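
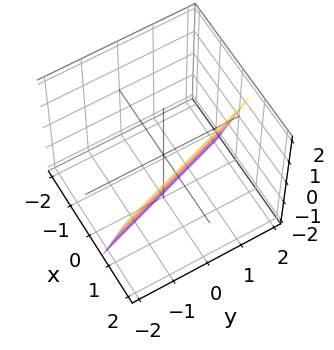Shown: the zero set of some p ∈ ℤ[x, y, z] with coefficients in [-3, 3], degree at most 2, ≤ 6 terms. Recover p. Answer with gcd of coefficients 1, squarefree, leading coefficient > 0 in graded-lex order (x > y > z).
3*x + y - z - 2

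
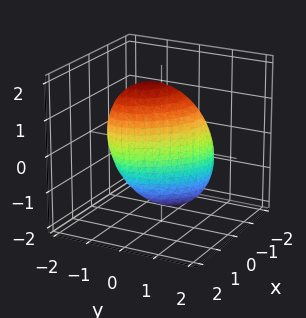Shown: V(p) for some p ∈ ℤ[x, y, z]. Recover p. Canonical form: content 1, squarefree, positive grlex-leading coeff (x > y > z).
3*x^2 + 3*x*y - x*z + 3*y^2 + z^2 - 3

First, deg p = 2. No degree-1 surface has this shape.
Then, reading off the gridlines: among the integer gridlines, it crosses the x-axis at x ∈ {-1, 1}; the y-axis gridline crossings are at y ∈ {-1, 1}.
Finally, matching integer coefficients to the picture gives p.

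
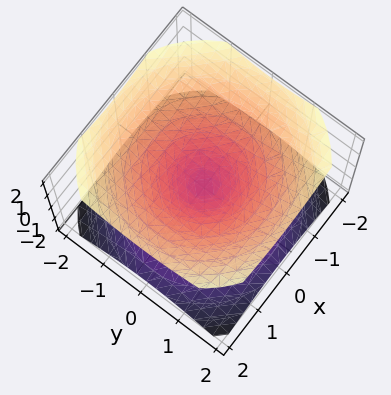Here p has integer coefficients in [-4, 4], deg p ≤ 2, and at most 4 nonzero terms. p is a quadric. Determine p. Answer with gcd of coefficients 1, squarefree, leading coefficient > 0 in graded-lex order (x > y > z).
1. The picture has 2 separate pieces. Treating them together as one polynomial.
2. deg p = 2. A double cone through the origin; a quadric.
3. Symmetries: rotational symmetry about the z-axis ⇒ p depends on x, y only through x² + y²; mirror symmetry z ↦ −z ⇒ only even powers of z.
4. Observable constraints: it crosses the y-axis at the gridline y = 0; it meets the x-axis at x = 0 (among the integer gridlines); it crosses the z-axis at the gridline z = 0; a circular section at z = 1 has radius between 1 and 2.
5. Matching integer coefficients to the picture gives p.

2*x^2 + 2*y^2 - 3*z^2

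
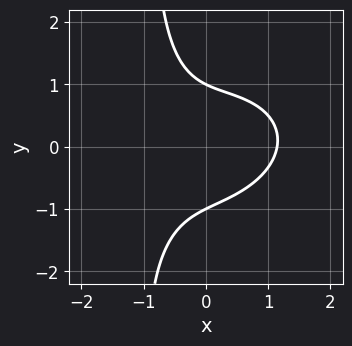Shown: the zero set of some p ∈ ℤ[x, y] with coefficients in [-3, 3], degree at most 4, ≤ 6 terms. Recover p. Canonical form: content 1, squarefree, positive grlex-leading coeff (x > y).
2*x^3 - x^2*y + 3*x*y^2 + 3*y^2 - 3

deg p = 3. A generic line meets the curve in up to 3 points.
From the axis intercepts and sections: among the integer gridlines, it crosses the y-axis at y ∈ {-1, 1}.
Together with the visible shape, these determine p as stated.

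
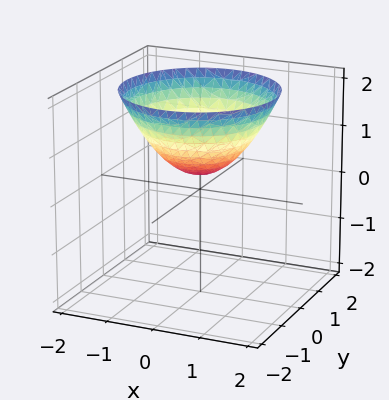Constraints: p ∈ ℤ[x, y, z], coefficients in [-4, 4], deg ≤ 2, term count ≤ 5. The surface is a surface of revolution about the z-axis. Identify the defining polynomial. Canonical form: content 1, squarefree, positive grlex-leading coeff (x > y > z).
1. Degree: a generic line meets the surface in up to 2 points, so deg p = 2.
2. Symmetry: every cross-section ⟂ z is a circle, so x, y appear only via x² + y².
3. Checking where it meets the axes: the surface avoids every integer y-axis point in the box; the surface avoids every integer x-axis point in the box; a circular section at z = 2 has radius between 1 and 2.
4. Putting this together gives p.

2*x^2 + 2*y^2 - 3*z + 1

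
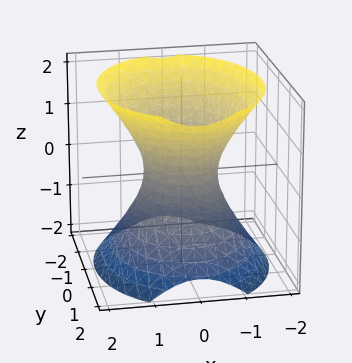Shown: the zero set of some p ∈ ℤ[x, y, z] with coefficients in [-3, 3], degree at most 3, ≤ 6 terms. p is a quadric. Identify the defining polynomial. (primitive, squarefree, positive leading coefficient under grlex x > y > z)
3*x^2 + 2*y^2 - 2*z^2 - 2

1. The degree is 2 — one connected sheet with a waist; a quadric.
2. Symmetries: the z ↦ −z reflection is a symmetry, so z appears only in even powers; it's symmetric under x → −x, forcing even powers of x; the y ↦ −y reflection is a symmetry, so y appears only in even powers.
3. Checking where it meets the axes: the surface avoids every integer z-axis point in the box; among the integer gridlines, it crosses the y-axis at y ∈ {-1, 1}.
4. Matching integer coefficients to the picture gives p.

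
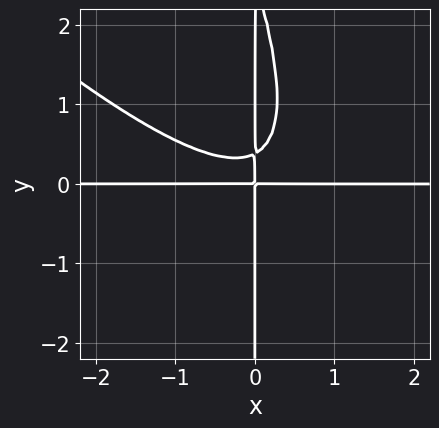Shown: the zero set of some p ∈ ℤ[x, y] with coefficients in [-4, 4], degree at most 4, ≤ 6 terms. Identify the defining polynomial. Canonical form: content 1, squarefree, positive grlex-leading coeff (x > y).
2*x^3*y + 3*x^2*y^2 + x*y^3 - 3*x*y^2 + x*y

First, the degree is 4 — a generic line meets the curve in up to 4 points.
Then, checking where it meets the axes: every point of the x-axis in the box is on the curve; the visible y-axis segment lies entirely on the curve.
Finally, matching integer coefficients to the picture gives p.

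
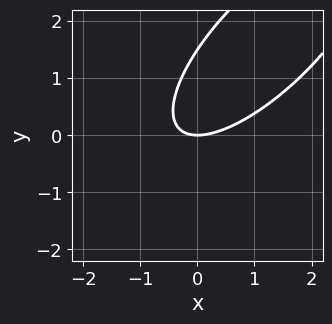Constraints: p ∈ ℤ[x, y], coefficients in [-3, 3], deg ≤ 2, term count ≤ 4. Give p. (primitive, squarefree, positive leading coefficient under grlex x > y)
The degree is 2 — the shape is more complex than any degree-1 curve.
From the axis intercepts and sections: it meets the y-axis at y = 0 (among the integer gridlines); it meets the x-axis at x = 0 (among the integer gridlines).
Solving for integer coefficients yields p as stated.

2*x^2 - 3*x*y + 2*y^2 - 3*y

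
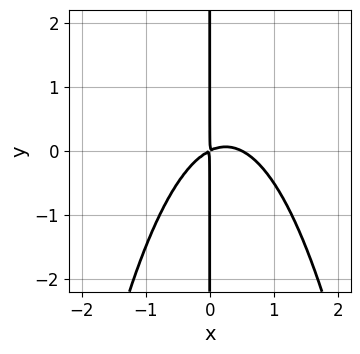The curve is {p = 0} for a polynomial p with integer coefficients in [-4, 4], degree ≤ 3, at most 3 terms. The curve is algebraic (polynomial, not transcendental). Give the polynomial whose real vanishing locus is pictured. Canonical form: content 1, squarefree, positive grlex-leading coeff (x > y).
(a) deg p = 3. The shape is more complex than any degree-2 curve.
(b) From the axis intercepts and sections: every point of the y-axis in the box is on the curve.
(c) Assembling these constraints gives the stated polynomial.

2*x^3 - x^2 + 2*x*y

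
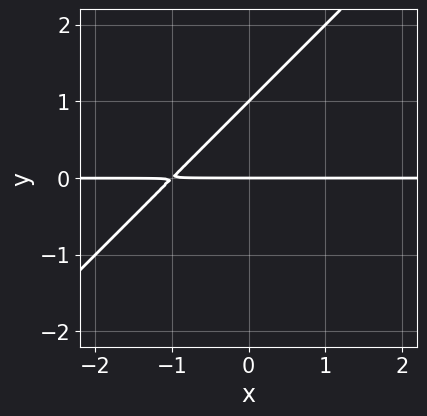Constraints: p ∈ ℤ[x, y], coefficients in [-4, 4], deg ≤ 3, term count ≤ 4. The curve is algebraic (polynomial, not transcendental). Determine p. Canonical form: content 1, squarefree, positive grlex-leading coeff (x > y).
First, degree: the shape is more complex than any degree-1 curve, so deg p = 2.
Then, against the integer gridlines: the visible x-axis segment lies entirely on the curve; the y-axis gridline crossings are at y ∈ {0, 1}.
Finally, fitting integer coefficients to these (and the overall shape) gives p.

x*y - y^2 + y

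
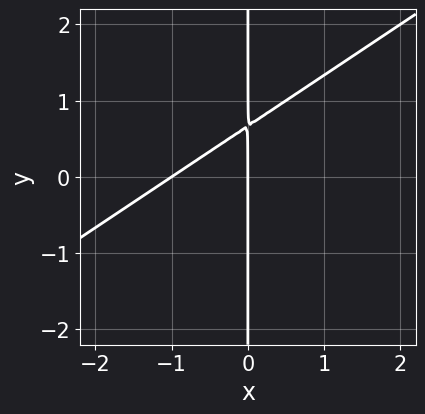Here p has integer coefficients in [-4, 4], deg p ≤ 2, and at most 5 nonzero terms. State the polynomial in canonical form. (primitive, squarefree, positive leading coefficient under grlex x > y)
2*x^2 - 3*x*y + 2*x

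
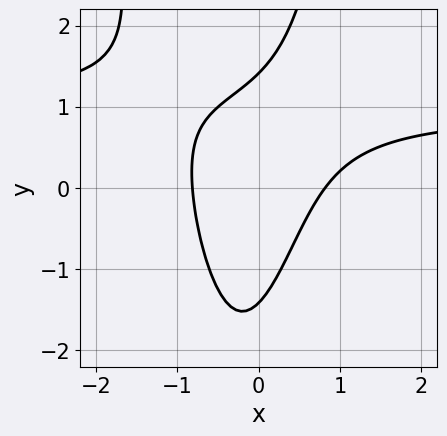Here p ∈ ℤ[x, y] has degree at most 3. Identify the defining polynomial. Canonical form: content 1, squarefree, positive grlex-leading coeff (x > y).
3*x^2*y - 3*x^2 + 2*x*y - y^2 + 2

1. The degree is 3 — no degree-2 curve has this shape.
2. Putting this together gives p.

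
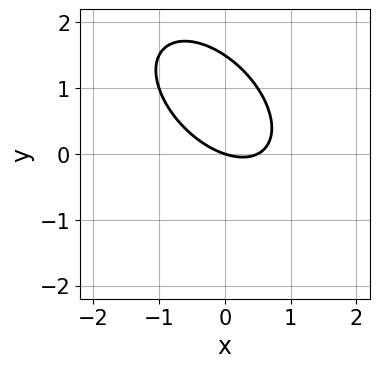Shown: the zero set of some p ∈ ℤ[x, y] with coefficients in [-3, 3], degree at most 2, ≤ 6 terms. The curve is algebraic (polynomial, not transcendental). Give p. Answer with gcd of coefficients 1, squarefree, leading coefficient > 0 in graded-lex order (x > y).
2*x^2 + 2*x*y + 2*y^2 - x - 3*y

Degree: no degree-1 curve has this shape, so deg p = 2.
From the axis intercepts and sections: it crosses the y-axis at the gridline y = 0; one x-axis crossing is at x = 0.
Fitting integer coefficients to these (and the overall shape) gives p.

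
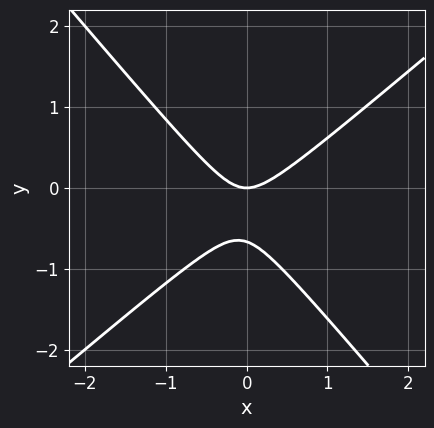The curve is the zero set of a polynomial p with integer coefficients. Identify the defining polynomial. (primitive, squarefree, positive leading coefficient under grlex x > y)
3*x^2 - x*y - 3*y^2 - 2*y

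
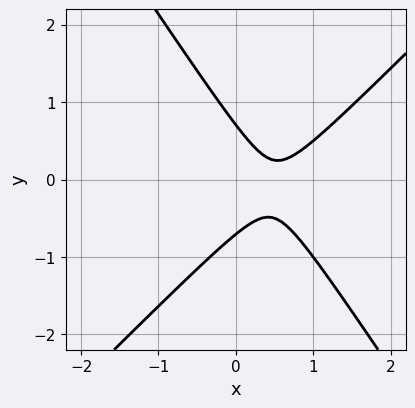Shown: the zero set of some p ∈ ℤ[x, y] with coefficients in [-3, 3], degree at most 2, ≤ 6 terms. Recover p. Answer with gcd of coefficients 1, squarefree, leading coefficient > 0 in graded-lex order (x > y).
3*x^2 - x*y - 2*y^2 - 3*x + 1

1. Degree: no degree-1 curve has this shape, so deg p = 2.
2. Checking where it meets the axes: the curve avoids every integer x-axis point in the box.
3. These observations pin down the coefficients.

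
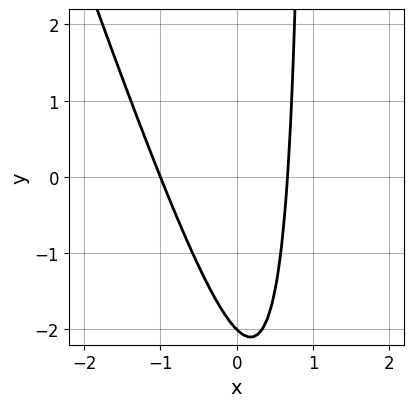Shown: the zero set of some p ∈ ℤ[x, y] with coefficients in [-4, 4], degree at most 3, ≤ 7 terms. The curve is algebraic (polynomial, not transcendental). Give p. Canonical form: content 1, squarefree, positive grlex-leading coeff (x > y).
First, the degree is 2 — the shape is more complex than any degree-1 curve.
Then, against the integer gridlines: one y-axis crossing is at y = -2; it meets the x-axis at x = -1 (among the integer gridlines).
Finally, the integer polynomial consistent with all of this is the stated p.

3*x^2 + x*y + x - y - 2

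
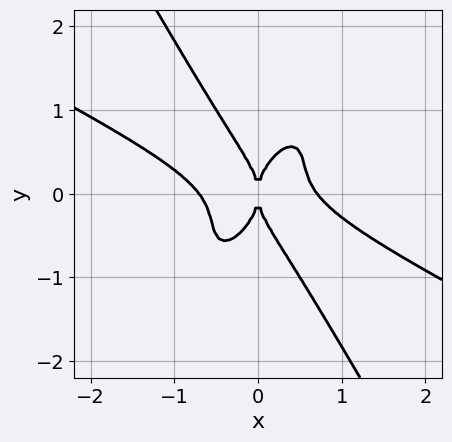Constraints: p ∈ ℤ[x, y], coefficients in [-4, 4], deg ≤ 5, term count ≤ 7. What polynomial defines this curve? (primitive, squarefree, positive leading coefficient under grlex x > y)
(a) Degree: the shape is more complex than any degree-3 curve, so deg p = 4.
(b) Checking where it meets the axes: it meets the y-axis at y = 0 (among the integer gridlines); it crosses the x-axis at the gridline x = 0.
(c) Fitting integer coefficients to these (and the overall shape) gives p.

2*x^4 + 3*x^3*y - 2*x^2*y^2 + y^4 - x^2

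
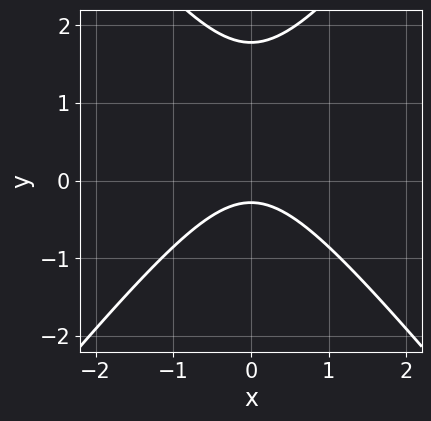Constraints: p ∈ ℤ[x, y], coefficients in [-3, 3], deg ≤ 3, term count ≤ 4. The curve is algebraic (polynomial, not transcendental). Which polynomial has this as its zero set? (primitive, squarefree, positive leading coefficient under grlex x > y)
First, the degree is 2 — no degree-1 curve has this shape.
Then, symmetries: it's symmetric under x → −x, forcing even powers of x.
Next, from the axis intercepts and sections: no x-intercept at any integer in the box.
Finally, these observations pin down the coefficients.

3*x^2 - 2*y^2 + 3*y + 1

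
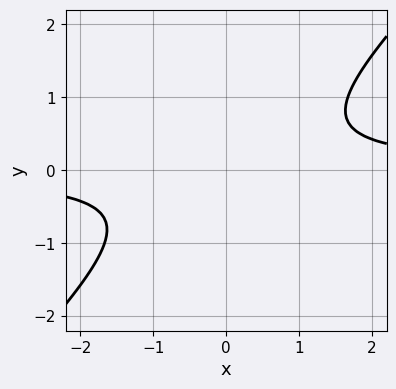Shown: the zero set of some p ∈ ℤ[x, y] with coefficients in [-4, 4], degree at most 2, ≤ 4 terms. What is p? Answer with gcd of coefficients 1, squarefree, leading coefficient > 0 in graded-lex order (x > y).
3*x*y - 3*y^2 - 2

1. deg p = 2.
2. From the visible intercepts: the curve avoids every integer y-axis point in the box; no x-intercept at any integer in the box.
3. These observations pin down the coefficients.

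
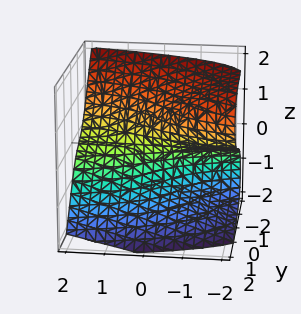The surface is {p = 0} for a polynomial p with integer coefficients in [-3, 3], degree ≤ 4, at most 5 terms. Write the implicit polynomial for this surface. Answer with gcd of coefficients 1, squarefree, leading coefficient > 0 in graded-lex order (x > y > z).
(a) The degree is 3 — a generic line meets the surface in up to 3 points.
(b) From the visible intercepts: the visible x-axis segment lies entirely on the surface; it meets the y-axis at y = 0 (among the integer gridlines); one z-axis crossing is at z = 0.
(c) These observations pin down the coefficients.

2*y^3 + 2*z^3 + 3*x*z + 2*y - z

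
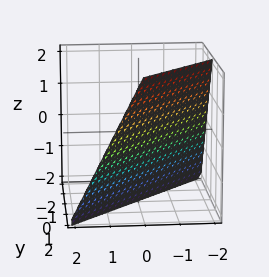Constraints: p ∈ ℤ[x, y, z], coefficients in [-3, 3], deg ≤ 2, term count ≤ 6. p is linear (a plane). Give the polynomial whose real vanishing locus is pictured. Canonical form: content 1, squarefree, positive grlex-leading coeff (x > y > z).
2*x - 2*y + z + 2

First, deg p = 1.
Next, checking where it meets the axes: one y-axis crossing is at y = 1; one x-axis crossing is at x = -1; one z-axis crossing is at z = -2.
Finally, matching integer coefficients to the picture gives p.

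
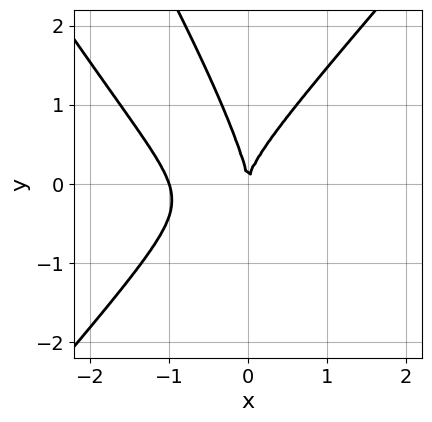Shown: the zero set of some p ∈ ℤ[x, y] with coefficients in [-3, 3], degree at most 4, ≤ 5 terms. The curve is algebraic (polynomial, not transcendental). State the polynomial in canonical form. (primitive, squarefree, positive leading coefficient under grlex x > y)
1. The degree is 3 — no degree-2 curve has this shape.
2. Checking where it meets the axes: it meets the y-axis at y = 0 (among the integer gridlines); the x-axis gridline crossings are at x ∈ {-1, 0}.
3. Putting this together gives p.

3*x^3 + x^2*y - 2*x*y^2 - y^3 + 3*x^2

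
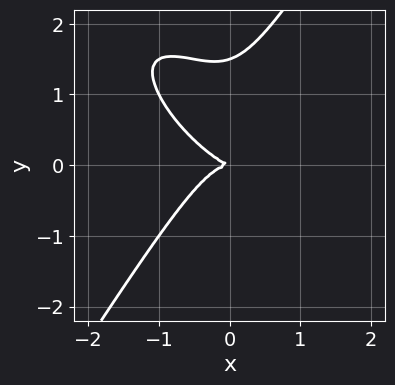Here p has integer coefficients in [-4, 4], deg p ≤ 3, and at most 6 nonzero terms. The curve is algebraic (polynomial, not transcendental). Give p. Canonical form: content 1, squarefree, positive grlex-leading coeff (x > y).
3*x^3 + 3*x^2*y - 2*y^3 + x*y + 3*y^2

1. The degree is 3 — a generic line meets the curve in up to 3 points.
2. Observable constraints: it meets the y-axis at y = 0 (among the integer gridlines); one x-axis crossing is at x = 0.
3. Together with the visible shape, these determine p as stated.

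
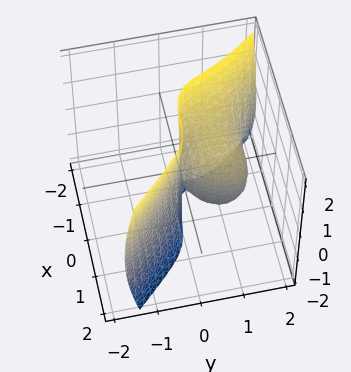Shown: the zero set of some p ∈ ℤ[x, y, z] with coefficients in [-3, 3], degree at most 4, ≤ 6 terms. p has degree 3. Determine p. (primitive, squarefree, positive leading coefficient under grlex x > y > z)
First, deg p = 3. The shape is more complex than any degree-2 surface.
Next, from the visible intercepts: the visible z-axis segment lies entirely on the surface; it crosses the y-axis at the gridline y = 0; one x-axis crossing is at x = 0.
Finally, these observations pin down the coefficients.

2*x^3 + 2*y^3 + y*z^2 - 3*y^2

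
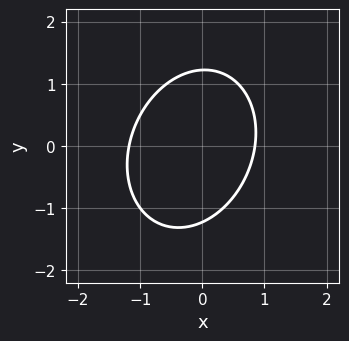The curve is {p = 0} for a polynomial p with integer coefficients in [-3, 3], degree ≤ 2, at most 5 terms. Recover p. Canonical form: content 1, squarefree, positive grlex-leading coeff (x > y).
3*x^2 - x*y + 2*y^2 + x - 3

First, deg p = 2. No degree-1 curve has this shape.
Finally, solving for integer coefficients yields p as stated.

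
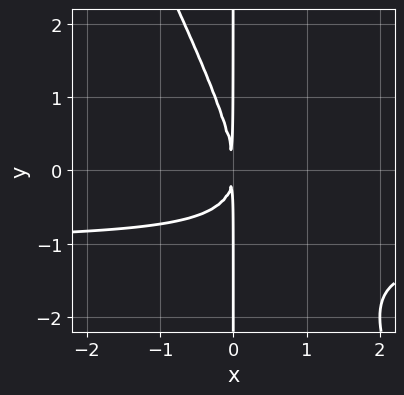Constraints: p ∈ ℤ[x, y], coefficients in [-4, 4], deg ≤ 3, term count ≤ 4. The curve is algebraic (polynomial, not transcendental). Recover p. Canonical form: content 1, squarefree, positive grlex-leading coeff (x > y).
2*x^2*y + x*y^2 + 2*x^2

The degree is 3 — the shape is more complex than any degree-2 curve.
Observable constraints: the visible y-axis segment lies entirely on the curve.
The integer polynomial consistent with all of this is the stated p.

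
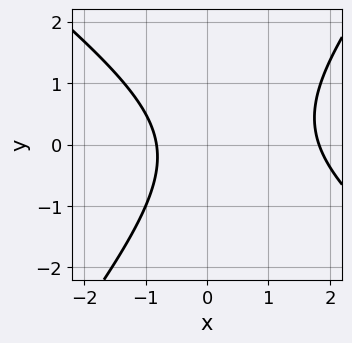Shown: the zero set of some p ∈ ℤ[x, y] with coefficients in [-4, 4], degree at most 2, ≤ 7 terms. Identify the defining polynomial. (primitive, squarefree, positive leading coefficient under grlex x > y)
2*x^2 + x*y - 2*y^2 - 2*x - 3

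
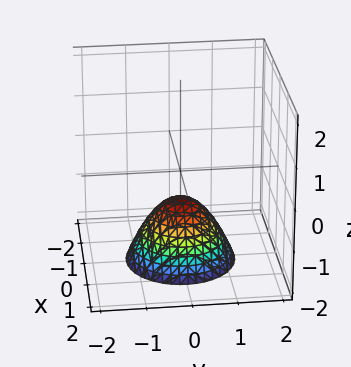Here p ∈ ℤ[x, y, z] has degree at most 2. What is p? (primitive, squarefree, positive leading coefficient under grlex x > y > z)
1. The degree is 2 — a generic line meets the surface in up to 2 points.
2. Symmetries: the surface is invariant under rotation about z: p = q(x² + y², z).
3. From the axis intercepts and sections: a circular section at z = -2 has radius between 1 and 2; the surface avoids every integer y-axis point in the box; the surface avoids every integer x-axis point in the box.
4. Matching integer coefficients to the picture gives p.

3*x^2 + 3*y^2 + 3*z + 2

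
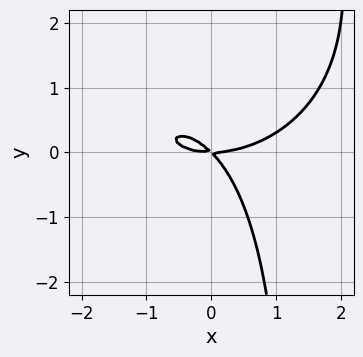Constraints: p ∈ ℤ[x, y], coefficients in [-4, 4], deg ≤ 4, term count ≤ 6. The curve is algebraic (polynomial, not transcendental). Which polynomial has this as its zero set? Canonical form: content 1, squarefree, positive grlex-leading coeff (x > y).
1. The degree is 3 — no degree-2 curve has this shape.
2. Against the integer gridlines: it meets the x-axis at x = 0 (among the integer gridlines); one y-axis crossing is at y = 0.
3. Together with the visible shape, these determine p as stated.

x^3 + 2*x*y^2 - 3*x*y - 3*y^2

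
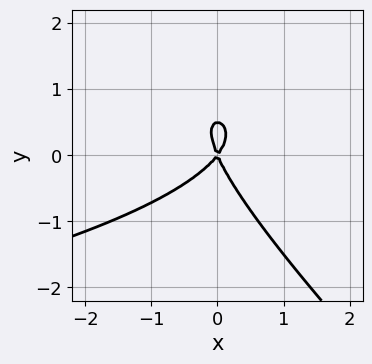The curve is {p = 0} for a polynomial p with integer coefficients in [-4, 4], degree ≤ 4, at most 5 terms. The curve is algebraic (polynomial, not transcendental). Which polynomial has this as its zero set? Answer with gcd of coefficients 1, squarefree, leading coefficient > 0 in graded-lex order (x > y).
2*x*y^2 + 2*y^3 + 3*x^2 - x*y - y^2

deg p = 3. The shape is more complex than any degree-2 curve.
From the visible intercepts: it meets the y-axis at y = 0 (among the integer gridlines); it crosses the x-axis at the gridline x = 0.
Assembling these constraints gives the stated polynomial.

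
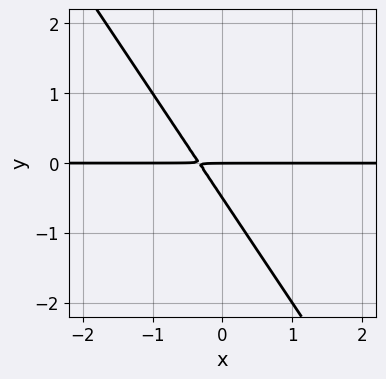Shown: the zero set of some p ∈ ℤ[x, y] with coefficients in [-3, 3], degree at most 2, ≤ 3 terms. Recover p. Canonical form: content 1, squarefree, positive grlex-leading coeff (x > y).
3*x*y + 2*y^2 + y

deg p = 2. A generic line meets the curve in up to 2 points.
From the axis intercepts and sections: the visible x-axis segment lies entirely on the curve; it crosses the y-axis at the gridline y = 0.
These observations pin down the coefficients.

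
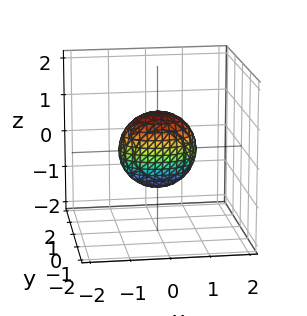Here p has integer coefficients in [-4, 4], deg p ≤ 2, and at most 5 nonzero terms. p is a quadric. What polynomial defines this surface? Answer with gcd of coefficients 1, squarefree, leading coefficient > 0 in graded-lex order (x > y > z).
First, deg p = 2. Bounded and convex; a quadric.
Next, symmetries: it's symmetric under z → −z, forcing even powers of z; mirror symmetry y ↦ −y ⇒ only even powers of y; the x ↦ −x reflection is a symmetry, so x appears only in even powers.
Then, from the axis intercepts and sections: among the integer gridlines, it crosses the z-axis at z ∈ {-1, 1}; the x-axis gridline crossings are at x ∈ {-1, 1}.
Finally, the integer polynomial consistent with all of this is the stated p.

x^2 + 2*y^2 + z^2 - 1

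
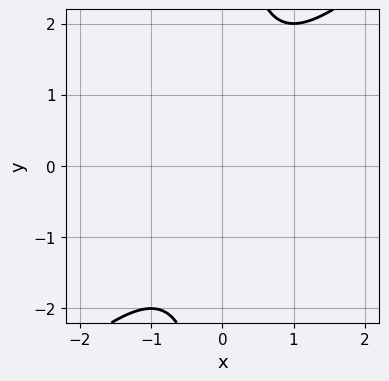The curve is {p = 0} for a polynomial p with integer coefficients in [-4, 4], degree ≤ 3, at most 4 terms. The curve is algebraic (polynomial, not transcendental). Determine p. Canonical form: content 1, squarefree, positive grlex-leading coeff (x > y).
(a) Degree: the shape is more complex than any degree-1 curve, so deg p = 2.
(b) From the visible intercepts: the curve avoids every integer x-axis point in the box; no y-intercept at any integer in the box.
(c) Solving for integer coefficients yields p as stated.

x^2 - x*y + 1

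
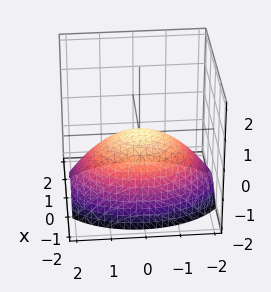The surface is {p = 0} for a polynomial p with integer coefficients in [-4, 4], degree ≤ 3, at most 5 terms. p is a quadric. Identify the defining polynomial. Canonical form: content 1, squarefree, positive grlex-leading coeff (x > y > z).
First, degree: a paraboloid; a quadric, so deg p = 2.
Then, symmetries: it's symmetric under x → −x, forcing even powers of x; the y ↦ −y reflection is a symmetry, so y appears only in even powers.
Then, checking where it meets the axes: it crosses the x-axis at the gridline x = 0; one z-axis crossing is at z = 0.
Finally, putting this together gives p.

2*x^2 + y^2 + 3*z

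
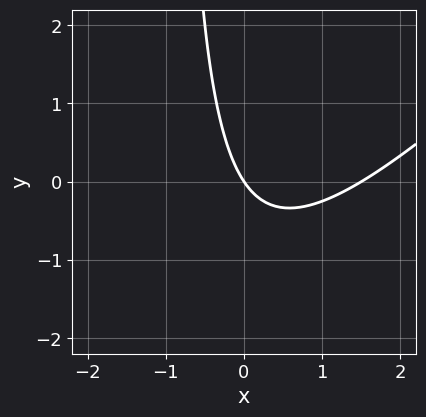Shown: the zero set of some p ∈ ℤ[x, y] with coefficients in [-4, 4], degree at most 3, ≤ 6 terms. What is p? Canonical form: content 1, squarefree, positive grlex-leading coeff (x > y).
(a) deg p = 2. No degree-1 curve has this shape.
(b) From the visible intercepts: it crosses the x-axis at the gridline x = 0; it meets the y-axis at y = 0 (among the integer gridlines).
(c) The integer polynomial consistent with all of this is the stated p.

2*x^2 - 2*x*y - 3*x - 2*y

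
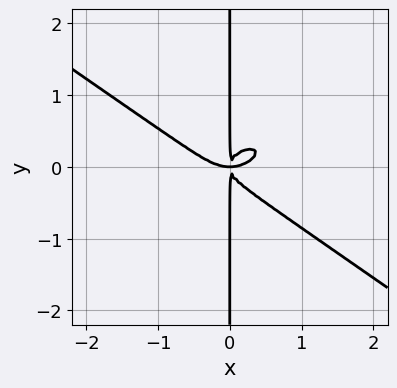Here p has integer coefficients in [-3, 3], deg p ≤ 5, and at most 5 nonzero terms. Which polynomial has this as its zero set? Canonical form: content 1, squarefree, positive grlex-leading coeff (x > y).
First, the degree is 4 — a generic line meets the curve in up to 4 points.
Next, against the integer gridlines: every point of the y-axis in the box is on the curve.
Finally, fitting integer coefficients to these (and the overall shape) gives p.

x^4 + 3*x*y^3 - x^2*y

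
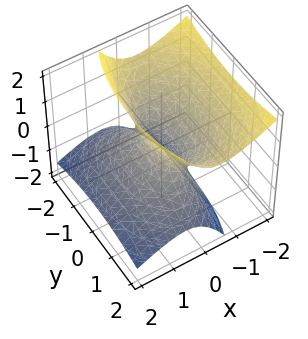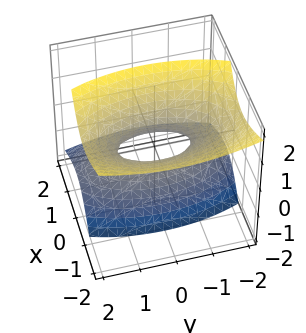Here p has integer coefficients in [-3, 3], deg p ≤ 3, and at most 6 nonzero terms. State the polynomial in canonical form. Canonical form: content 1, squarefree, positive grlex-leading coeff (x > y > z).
3*x^2 + 3*x*z + y^2 - 2*z^2 - 1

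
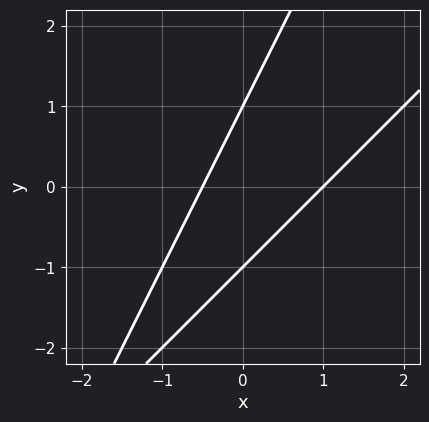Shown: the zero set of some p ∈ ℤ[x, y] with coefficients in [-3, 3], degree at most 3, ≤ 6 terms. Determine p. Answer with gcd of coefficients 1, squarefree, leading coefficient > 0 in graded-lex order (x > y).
2*x^2 - 3*x*y + y^2 - x - 1

1. deg p = 2. A generic line meets the curve in up to 2 points.
2. Observable constraints: the y-axis gridline crossings are at y ∈ {-1, 1}; it crosses the x-axis at the gridline x = 1.
3. Together with the visible shape, these determine p as stated.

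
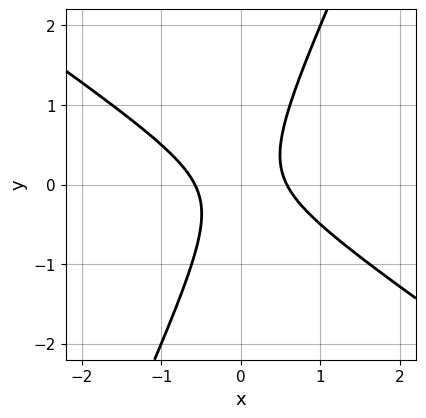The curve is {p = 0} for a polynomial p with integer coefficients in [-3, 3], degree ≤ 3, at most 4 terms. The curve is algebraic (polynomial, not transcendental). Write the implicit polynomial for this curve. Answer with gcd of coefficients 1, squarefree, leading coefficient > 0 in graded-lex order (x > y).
(a) deg p = 2.
(b) Observable constraints: the curve avoids every integer y-axis point in the box.
(c) Putting this together gives p.

3*x^2 + 3*x*y - 2*y^2 - 1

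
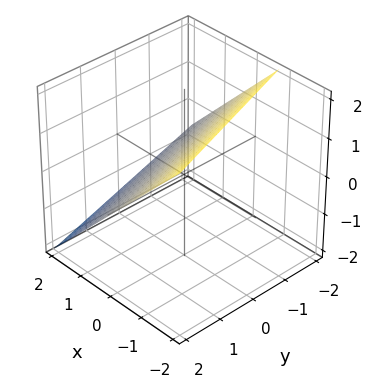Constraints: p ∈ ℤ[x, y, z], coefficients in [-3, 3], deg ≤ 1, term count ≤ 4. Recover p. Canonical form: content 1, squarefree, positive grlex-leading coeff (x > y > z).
(a) Degree: the surface is flat (a plane), so deg p = 1.
(b) Reading off the gridlines: it meets the y-axis at y = 2 (among the integer gridlines).
(c) The integer polynomial consistent with all of this is the stated p.

3*x + y + 3*z - 2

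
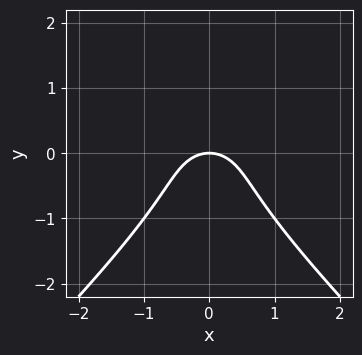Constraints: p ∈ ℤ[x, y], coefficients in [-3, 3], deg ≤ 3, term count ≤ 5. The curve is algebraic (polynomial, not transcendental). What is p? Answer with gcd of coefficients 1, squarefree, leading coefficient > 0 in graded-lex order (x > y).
x^2*y - y^3 - x^2 - y

First, degree: the shape is more complex than any degree-2 curve, so deg p = 3.
Then, symmetries: mirror symmetry x ↦ −x ⇒ only even powers of x.
Next, from the visible intercepts: one x-axis crossing is at x = 0; one y-axis crossing is at y = 0.
Finally, together with the visible shape, these determine p as stated.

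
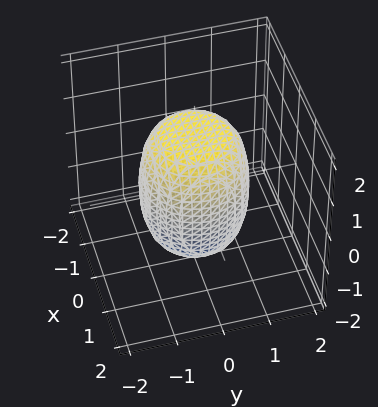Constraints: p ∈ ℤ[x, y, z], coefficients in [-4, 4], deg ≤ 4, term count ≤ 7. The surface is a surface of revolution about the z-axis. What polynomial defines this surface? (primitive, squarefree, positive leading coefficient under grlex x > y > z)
1. The degree is 4 — a generic line meets the surface in up to 4 points.
2. Symmetries: every cross-section ⟂ z is a circle, so x, y appear only via x² + y².
3. Checking where it meets the axes: a circular section at z = -1 has radius exactly 1.
4. Putting this together gives p.

2*x^4 + 4*x^2*y^2 + 2*y^4 - x^2 - y^2 + z^2 - 2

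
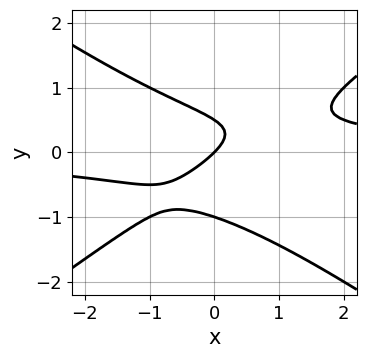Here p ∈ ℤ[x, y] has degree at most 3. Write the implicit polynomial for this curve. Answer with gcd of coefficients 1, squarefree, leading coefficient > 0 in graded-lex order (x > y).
First, degree: no degree-2 curve has this shape, so deg p = 3.
Next, against the integer gridlines: it meets the x-axis at x = 0 (among the integer gridlines); among the integer gridlines, it crosses the y-axis at y ∈ {-1, 0}.
Finally, the integer polynomial consistent with all of this is the stated p.

x^2*y - 2*y^3 - y^2 - x + y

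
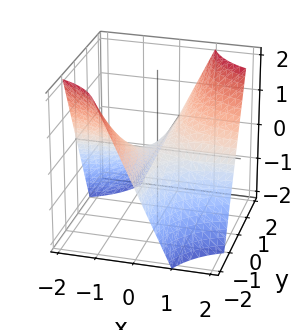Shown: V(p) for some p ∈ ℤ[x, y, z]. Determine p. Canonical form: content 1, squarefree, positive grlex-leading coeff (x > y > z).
1. Degree: a saddle surface; a quadric, so deg p = 2.
2. From the visible intercepts: every point of the x-axis in the box is on the surface; it crosses the z-axis at the gridline z = 0; the visible y-axis segment lies entirely on the surface.
3. Assembling these constraints gives the stated polynomial.

x*y - z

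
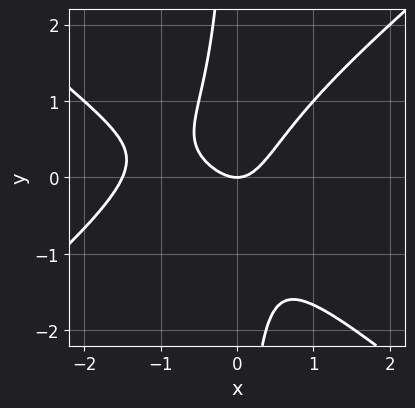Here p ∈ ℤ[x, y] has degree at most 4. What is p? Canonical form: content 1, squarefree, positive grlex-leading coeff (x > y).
2*x^3 - 3*x*y^2 + 3*x^2 - 2*y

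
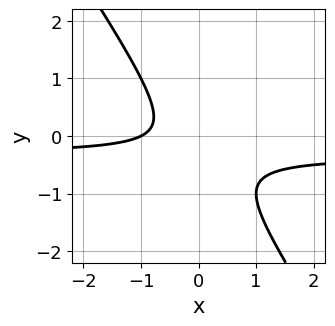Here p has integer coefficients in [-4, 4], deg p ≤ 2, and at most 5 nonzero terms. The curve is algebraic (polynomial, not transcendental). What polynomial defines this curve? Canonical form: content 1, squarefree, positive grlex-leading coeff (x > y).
3*x*y + 2*y^2 + x + y + 1

First, degree: no degree-1 curve has this shape, so deg p = 2.
Then, against the integer gridlines: it misses every integer gridline on the y-axis; it meets the x-axis at x = -1 (among the integer gridlines).
Finally, together with the visible shape, these determine p as stated.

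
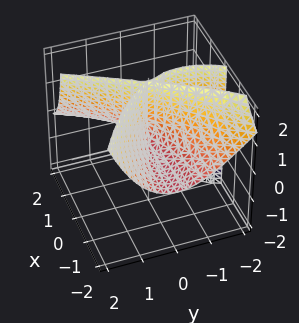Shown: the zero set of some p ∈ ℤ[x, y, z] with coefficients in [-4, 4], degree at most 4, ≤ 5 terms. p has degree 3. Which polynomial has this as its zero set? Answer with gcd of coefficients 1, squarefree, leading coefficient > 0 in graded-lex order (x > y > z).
deg p = 3.
From the axis intercepts and sections: the visible z-axis segment lies entirely on the surface; the visible x-axis segment lies entirely on the surface; it crosses the y-axis at the gridline y = -2.
Together with the visible shape, these determine p as stated.

3*x^2*z + 2*x*y^2 - y^3 - 2*y^2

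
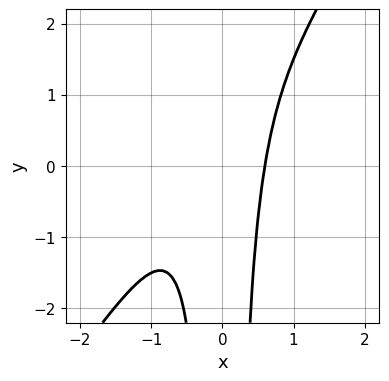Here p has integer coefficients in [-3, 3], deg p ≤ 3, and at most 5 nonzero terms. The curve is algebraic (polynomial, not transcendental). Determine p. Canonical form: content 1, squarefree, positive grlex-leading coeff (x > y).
Degree: the shape is more complex than any degree-2 curve, so deg p = 3.
From the visible intercepts: no y-intercept at any integer in the box.
These observations pin down the coefficients.

3*x^3 - 2*x^2*y + x^2 - 1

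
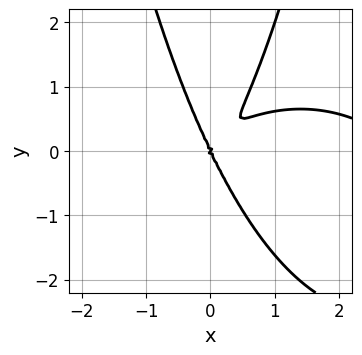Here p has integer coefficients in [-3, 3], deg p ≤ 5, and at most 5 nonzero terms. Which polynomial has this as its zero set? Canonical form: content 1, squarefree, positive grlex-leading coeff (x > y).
x^4 + x^2*y^2 - 3*x^3 + 3*x^2*y - y^3

1. The degree is 4 — no degree-3 curve has this shape.
2. Against the integer gridlines: it crosses the x-axis at the gridline x = 0; it crosses the y-axis at the gridline y = 0.
3. The integer polynomial consistent with all of this is the stated p.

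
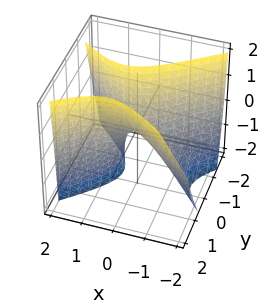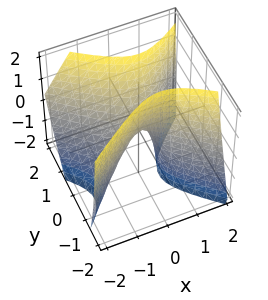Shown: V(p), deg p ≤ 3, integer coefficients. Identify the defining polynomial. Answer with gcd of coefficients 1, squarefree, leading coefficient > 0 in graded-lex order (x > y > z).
2*x^2 - x*z - 3*y^2 + y*z + z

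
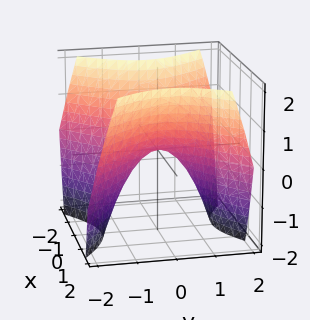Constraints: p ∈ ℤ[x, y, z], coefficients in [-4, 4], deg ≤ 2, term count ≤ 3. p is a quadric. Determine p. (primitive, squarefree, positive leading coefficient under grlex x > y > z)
x^2 - y^2 - z

Degree: a hyperbolic paraboloid; a quadric, so deg p = 2.
Symmetries: the x ↦ −x reflection is a symmetry, so x appears only in even powers; it's symmetric under y → −y, forcing even powers of y.
Checking where it meets the axes: one z-axis crossing is at z = 0; one y-axis crossing is at y = 0.
The integer polynomial consistent with all of this is the stated p.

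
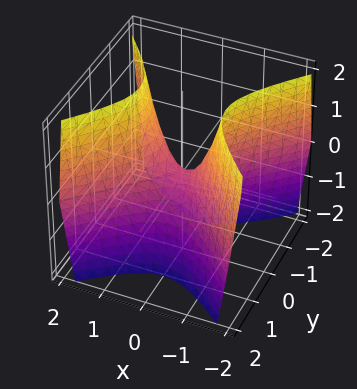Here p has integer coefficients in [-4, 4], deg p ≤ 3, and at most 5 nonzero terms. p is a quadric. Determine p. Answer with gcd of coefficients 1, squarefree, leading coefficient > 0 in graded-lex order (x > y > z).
Degree: a saddle surface; a quadric, so deg p = 2.
Symmetries: it's symmetric under y → −y, forcing even powers of y; mirror symmetry x ↦ −x ⇒ only even powers of x.
Checking where it meets the axes: one x-axis crossing is at x = 0; it meets the z-axis at z = 0 (among the integer gridlines); one y-axis crossing is at y = 0.
Fitting integer coefficients to these (and the overall shape) gives p.

2*x^2 - 2*y^2 - z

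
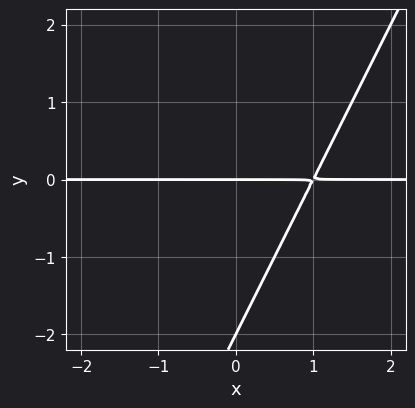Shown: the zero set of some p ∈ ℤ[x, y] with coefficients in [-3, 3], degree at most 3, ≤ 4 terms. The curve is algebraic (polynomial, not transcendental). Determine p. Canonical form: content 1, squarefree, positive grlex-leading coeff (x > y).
2*x*y - y^2 - 2*y

First, degree: a generic line meets the curve in up to 2 points, so deg p = 2.
Next, from the visible intercepts: the y-axis gridline crossings are at y ∈ {-2, 0}; the visible x-axis segment lies entirely on the curve.
Finally, matching integer coefficients to the picture gives p.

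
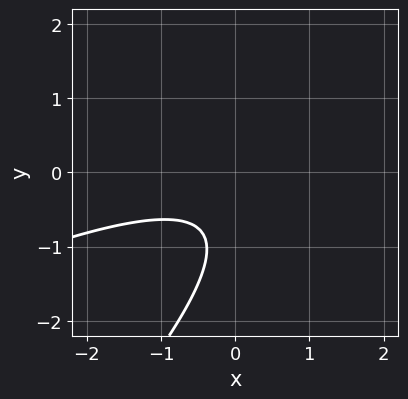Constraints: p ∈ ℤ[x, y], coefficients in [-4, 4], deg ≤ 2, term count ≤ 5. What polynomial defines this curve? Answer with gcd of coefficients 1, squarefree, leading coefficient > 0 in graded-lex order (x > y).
First, the degree is 2 — the shape is more complex than any degree-1 curve.
Then, observable constraints: the curve avoids every integer y-axis point in the box; it misses every integer gridline on the x-axis.
Finally, these observations pin down the coefficients.

x^2 - 3*x*y + 2*y^2 + 3*y + 2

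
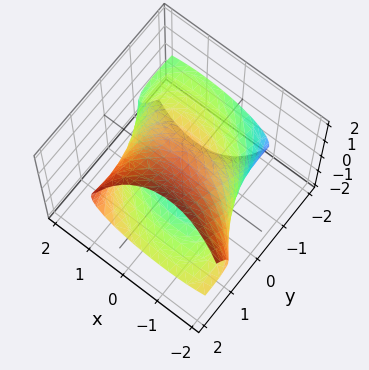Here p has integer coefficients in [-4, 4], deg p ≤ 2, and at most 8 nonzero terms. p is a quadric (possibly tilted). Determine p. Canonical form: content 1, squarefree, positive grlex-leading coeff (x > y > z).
First, deg p = 2. A generic line meets the surface in up to 2 points.
Next, observable constraints: the z-axis gridline crossings are at z ∈ {-1, 1}.
Finally, these observations pin down the coefficients.

x^2 + x*y + y^2 - 3*y*z + 2*z^2 - 2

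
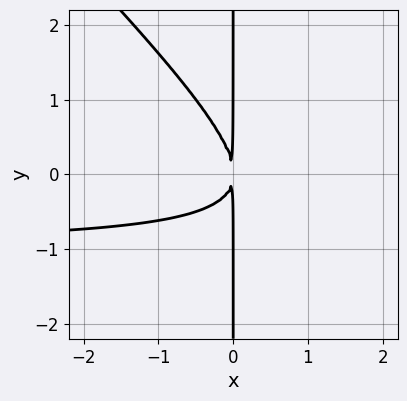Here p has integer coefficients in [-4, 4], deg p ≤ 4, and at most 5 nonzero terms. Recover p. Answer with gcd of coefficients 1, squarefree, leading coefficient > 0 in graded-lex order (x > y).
x^2*y + x*y^2 + x^2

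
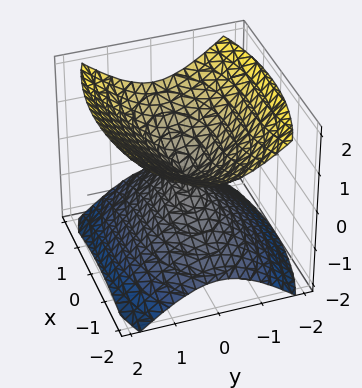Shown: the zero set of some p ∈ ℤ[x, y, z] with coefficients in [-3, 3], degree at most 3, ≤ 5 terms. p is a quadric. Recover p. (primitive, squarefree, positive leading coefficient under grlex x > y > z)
x^2 + 3*y^2 - 3*z^2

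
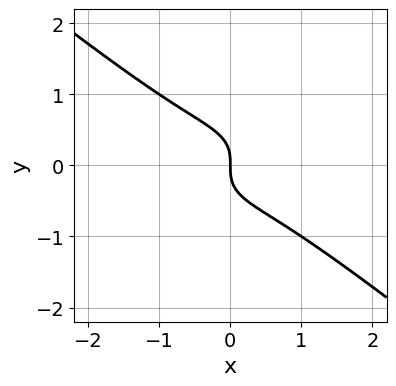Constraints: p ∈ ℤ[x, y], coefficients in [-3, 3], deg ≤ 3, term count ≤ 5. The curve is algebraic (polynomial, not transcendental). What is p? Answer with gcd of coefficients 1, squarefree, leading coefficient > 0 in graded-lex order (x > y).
1. Degree: no degree-2 curve has this shape, so deg p = 3.
2. Observable constraints: it meets the x-axis at x = 0 (among the integer gridlines); it meets the y-axis at y = 0 (among the integer gridlines).
3. Together with the visible shape, these determine p as stated.

x^3 + 2*y^3 + x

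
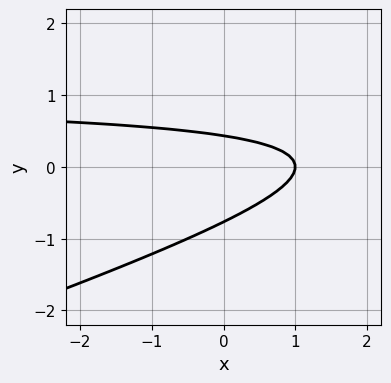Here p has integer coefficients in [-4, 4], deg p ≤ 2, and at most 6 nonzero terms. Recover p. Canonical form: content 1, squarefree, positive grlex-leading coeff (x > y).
Degree: the shape is more complex than any degree-1 curve, so deg p = 2.
Against the integer gridlines: one x-axis crossing is at x = 1.
These observations pin down the coefficients.

x*y - 3*y^2 - x - y + 1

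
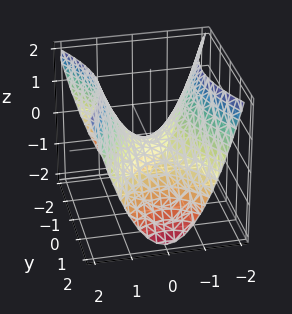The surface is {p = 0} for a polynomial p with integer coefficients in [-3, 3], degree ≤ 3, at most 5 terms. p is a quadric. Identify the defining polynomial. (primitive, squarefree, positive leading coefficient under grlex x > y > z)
1. The degree is 2 — a hyperbolic paraboloid; a quadric.
2. Symmetries: mirror symmetry y ↦ −y ⇒ only even powers of y; the x ↦ −x reflection is a symmetry, so x appears only in even powers.
3. Checking where it meets the axes: it meets the y-axis at y = 0 (among the integer gridlines); it crosses the x-axis at the gridline x = 0.
4. Together with the visible shape, these determine p as stated.

2*x^2 - y^2 - 2*z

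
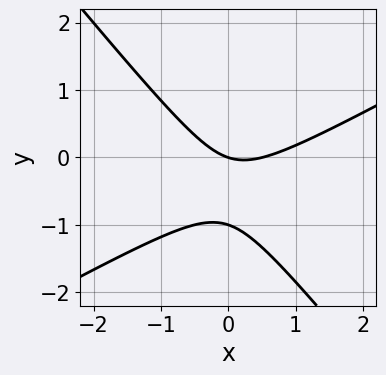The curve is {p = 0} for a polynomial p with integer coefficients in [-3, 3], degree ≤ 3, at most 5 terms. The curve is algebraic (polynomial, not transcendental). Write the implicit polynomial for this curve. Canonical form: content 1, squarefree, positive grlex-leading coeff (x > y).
2*x^2 - 2*x*y - 3*y^2 - x - 3*y

1. deg p = 2. A generic line meets the curve in up to 2 points.
2. Checking where it meets the axes: the y-axis gridline crossings are at y ∈ {-1, 0}; it crosses the x-axis at the gridline x = 0.
3. Putting this together gives p.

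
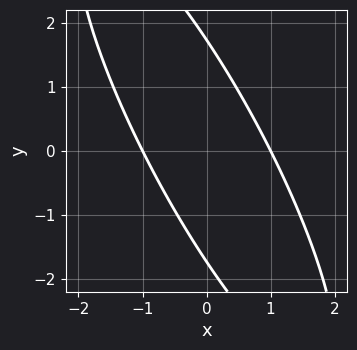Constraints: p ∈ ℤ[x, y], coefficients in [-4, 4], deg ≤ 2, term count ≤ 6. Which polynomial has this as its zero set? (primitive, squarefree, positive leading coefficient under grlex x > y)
(a) deg p = 2.
(b) Checking where it meets the axes: among the integer gridlines, it crosses the x-axis at x ∈ {-1, 1}.
(c) The integer polynomial consistent with all of this is the stated p.

3*x^2 + 3*x*y + y^2 - 3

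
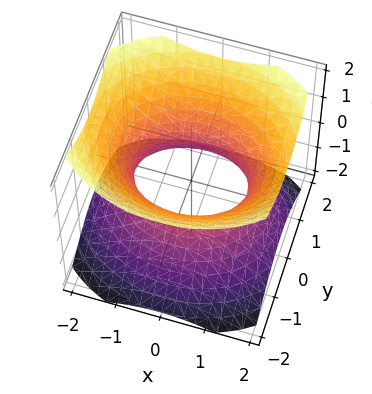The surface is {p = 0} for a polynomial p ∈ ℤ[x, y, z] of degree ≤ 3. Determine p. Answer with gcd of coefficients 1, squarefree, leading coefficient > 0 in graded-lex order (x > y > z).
2*x^2 + 3*y^2 - 3*z^2 - 3

First, the degree is 2 — an hourglass — one-sheet hyperboloid; a quadric.
Next, symmetries: the x ↦ −x reflection is a symmetry, so x appears only in even powers; it's symmetric under y → −y, forcing even powers of y; the z ↦ −z reflection is a symmetry, so z appears only in even powers.
Then, from the visible intercepts: the y-axis gridline crossings are at y ∈ {-1, 1}; the surface avoids every integer z-axis point in the box.
Finally, these observations pin down the coefficients.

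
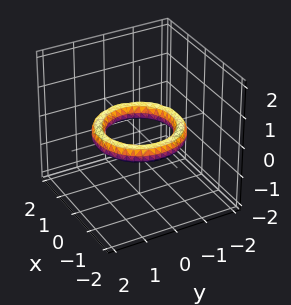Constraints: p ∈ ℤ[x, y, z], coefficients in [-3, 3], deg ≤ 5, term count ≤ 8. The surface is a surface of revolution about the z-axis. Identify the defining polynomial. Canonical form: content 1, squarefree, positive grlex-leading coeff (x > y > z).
(a) Degree: the shape is more complex than any degree-3 surface, so deg p = 4.
(b) By symmetry, the z-axis is an axis of rotation, so x and y enter only as x² + y².
(c) From the axis intercepts and sections: the surface avoids every integer z-axis point in the box; among the integer gridlines, it crosses the y-axis at y ∈ {-1, 1}.
(d) Solving for integer coefficients yields p as stated. Check: (1, 0, 0) on the x-axis lies on the surface, and p(1, 0, 0) = 0. ✓

x^4 + 2*x^2*y^2 + y^4 - 3*x^2 - 3*y^2 + 3*z^2 + 2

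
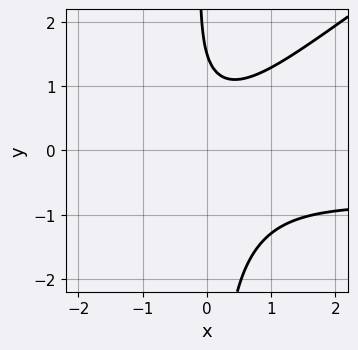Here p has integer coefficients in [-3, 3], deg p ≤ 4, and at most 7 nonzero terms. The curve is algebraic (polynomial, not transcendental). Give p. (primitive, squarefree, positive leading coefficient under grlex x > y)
deg p = 3. The shape is more complex than any degree-2 curve.
Against the integer gridlines: no x-intercept at any integer in the box.
Putting this together gives p.

2*x^2*y - 3*x*y^2 + 2*x^2 - 2*y + 3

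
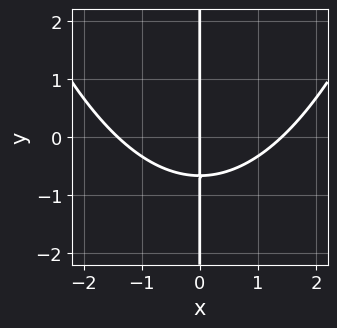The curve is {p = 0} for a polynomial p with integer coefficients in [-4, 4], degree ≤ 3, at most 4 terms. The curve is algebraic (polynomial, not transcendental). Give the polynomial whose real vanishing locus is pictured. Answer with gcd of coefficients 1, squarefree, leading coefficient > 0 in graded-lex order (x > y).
First, the degree is 3 — the shape is more complex than any degree-2 curve.
Next, against the integer gridlines: one x-axis crossing is at x = 0; the visible y-axis segment lies entirely on the curve.
Finally, putting this together gives p.

x^3 - 3*x*y - 2*x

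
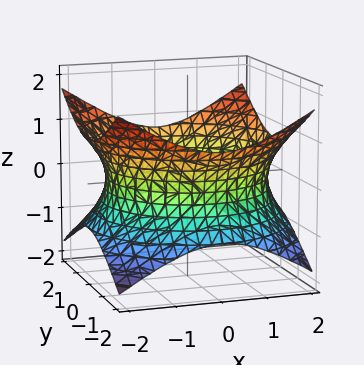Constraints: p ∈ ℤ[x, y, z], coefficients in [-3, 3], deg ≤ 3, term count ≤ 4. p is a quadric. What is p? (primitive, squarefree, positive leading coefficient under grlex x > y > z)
(a) Degree: one connected sheet with a waist; a quadric, so deg p = 2.
(b) Symmetries: it's symmetric under z → −z, forcing even powers of z; the z-axis is an axis of rotation, so x and y enter only as x² + y².
(c) Reading off the gridlines: a circular section at z = 0 has radius between 1 and 2; the surface avoids every integer z-axis point in the box.
(d) Fitting integer coefficients to these (and the overall shape) gives p.

x^2 + y^2 - 2*z^2 - 3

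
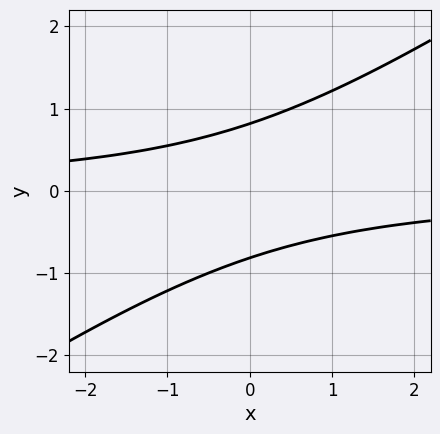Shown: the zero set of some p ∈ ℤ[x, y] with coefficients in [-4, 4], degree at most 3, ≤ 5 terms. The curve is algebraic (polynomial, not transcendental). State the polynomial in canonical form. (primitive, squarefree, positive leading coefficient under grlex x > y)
2*x*y - 3*y^2 + 2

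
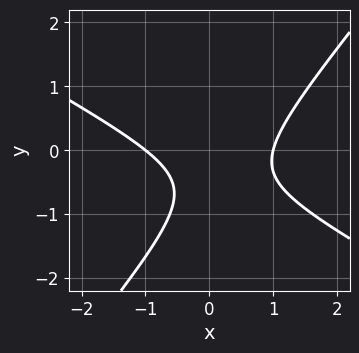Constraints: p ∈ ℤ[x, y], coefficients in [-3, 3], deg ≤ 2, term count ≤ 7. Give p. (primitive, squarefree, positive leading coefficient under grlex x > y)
2*x^2 + 2*x*y - 3*y^2 - 3*y - 2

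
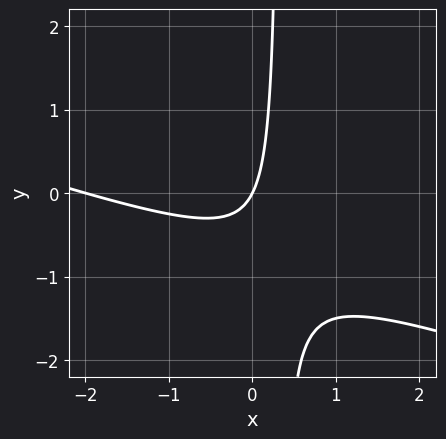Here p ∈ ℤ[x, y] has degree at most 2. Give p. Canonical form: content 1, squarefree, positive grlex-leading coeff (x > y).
1. deg p = 2.
2. From the visible intercepts: it meets the y-axis at y = 0 (among the integer gridlines); among the integer gridlines, it crosses the x-axis at x ∈ {-2, 0}.
3. These observations pin down the coefficients.

x^2 + 3*x*y + 2*x - y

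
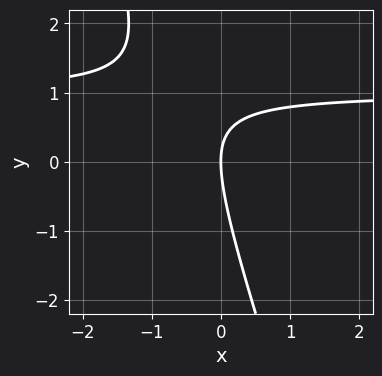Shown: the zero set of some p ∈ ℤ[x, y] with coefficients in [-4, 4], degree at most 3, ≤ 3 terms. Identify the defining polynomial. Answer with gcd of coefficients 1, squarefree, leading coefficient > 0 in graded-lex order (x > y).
1. Degree: no degree-1 curve has this shape, so deg p = 2.
2. Observable constraints: it crosses the x-axis at the gridline x = 0; it crosses the y-axis at the gridline y = 0.
3. Putting this together gives p.

3*x*y + y^2 - 3*x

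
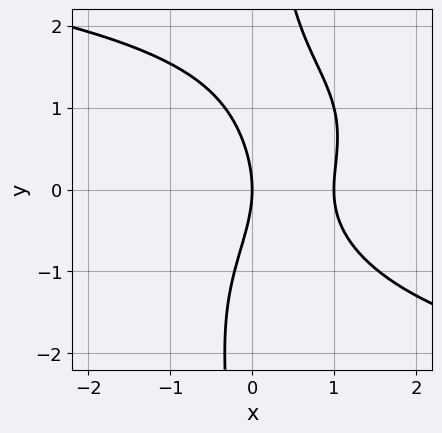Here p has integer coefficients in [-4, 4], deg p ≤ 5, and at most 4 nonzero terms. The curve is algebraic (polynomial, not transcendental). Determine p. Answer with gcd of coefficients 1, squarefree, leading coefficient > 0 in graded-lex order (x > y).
x*y^3 + 3*x^2 - y^2 - 3*x

1. deg p = 4.
2. Against the integer gridlines: among the integer gridlines, it crosses the x-axis at x ∈ {0, 1}; one y-axis crossing is at y = 0.
3. Together with the visible shape, these determine p as stated.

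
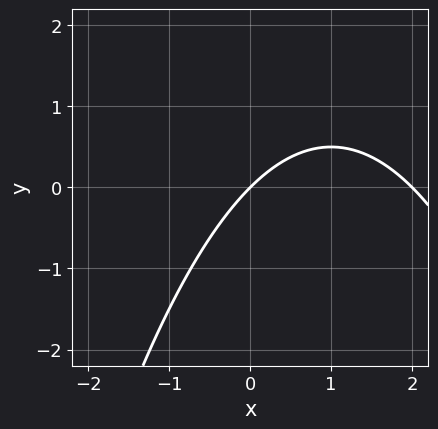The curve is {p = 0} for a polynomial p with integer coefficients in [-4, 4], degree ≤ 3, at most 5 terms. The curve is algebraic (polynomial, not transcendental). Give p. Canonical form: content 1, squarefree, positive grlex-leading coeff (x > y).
x^2 - 2*x + 2*y

Degree: no degree-1 curve has this shape, so deg p = 2.
From the axis intercepts and sections: it meets the y-axis at y = 0 (among the integer gridlines); among the integer gridlines, it crosses the x-axis at x ∈ {0, 2}.
These observations pin down the coefficients.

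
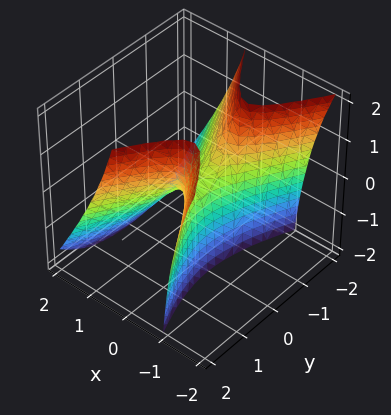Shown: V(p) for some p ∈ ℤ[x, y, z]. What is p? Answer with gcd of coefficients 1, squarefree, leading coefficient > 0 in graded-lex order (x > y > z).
First, degree: no degree-1 surface has this shape, so deg p = 2.
Then, against the integer gridlines: one x-axis crossing is at x = 0; it crosses the y-axis at the gridline y = 0; one z-axis crossing is at z = 0.
Finally, together with the visible shape, these determine p as stated.

3*x^2 + 2*x*z - y^2 + z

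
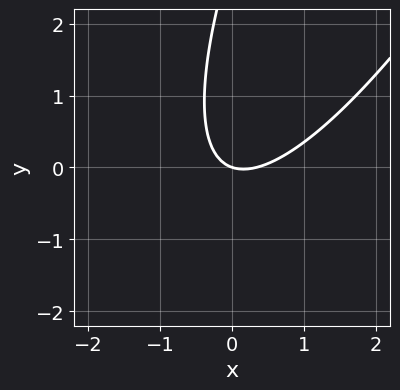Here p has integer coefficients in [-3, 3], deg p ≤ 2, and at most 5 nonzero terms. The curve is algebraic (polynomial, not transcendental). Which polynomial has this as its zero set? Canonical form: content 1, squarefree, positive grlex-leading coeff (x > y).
3*x^2 - 3*x*y + y^2 - x - 3*y

First, degree: no degree-1 curve has this shape, so deg p = 2.
Then, reading off the gridlines: it meets the x-axis at x = 0 (among the integer gridlines); it crosses the y-axis at the gridline y = 0.
Finally, matching integer coefficients to the picture gives p.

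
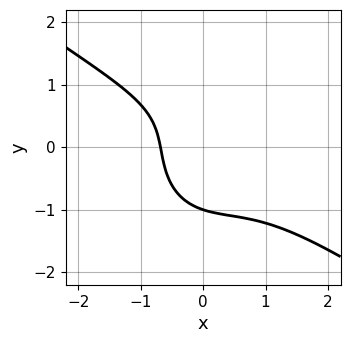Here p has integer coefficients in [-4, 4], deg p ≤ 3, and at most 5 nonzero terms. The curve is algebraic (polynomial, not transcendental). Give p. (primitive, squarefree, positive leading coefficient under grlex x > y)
x^3 + x^2*y + y^3 + x + 1

(a) The degree is 3 — the shape is more complex than any degree-2 curve.
(b) From the visible intercepts: it meets the y-axis at y = -1 (among the integer gridlines).
(c) Matching integer coefficients to the picture gives p.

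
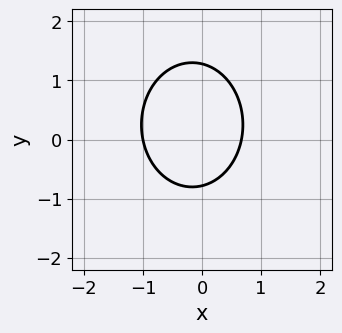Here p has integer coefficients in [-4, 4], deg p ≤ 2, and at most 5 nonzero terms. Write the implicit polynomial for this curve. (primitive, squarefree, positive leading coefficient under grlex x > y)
First, degree: a generic line meets the curve in up to 2 points, so deg p = 2.
Next, from the axis intercepts and sections: one x-axis crossing is at x = -1.
Finally, the integer polynomial consistent with all of this is the stated p.

3*x^2 + 2*y^2 + x - y - 2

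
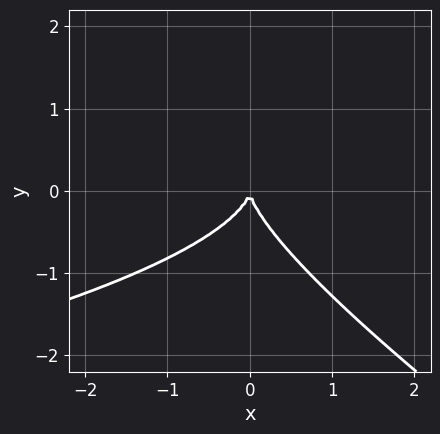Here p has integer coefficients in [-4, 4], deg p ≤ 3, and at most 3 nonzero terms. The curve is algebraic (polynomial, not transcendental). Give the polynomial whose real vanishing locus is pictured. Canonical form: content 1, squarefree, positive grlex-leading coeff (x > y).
2*x*y^2 + 3*y^3 + 3*x^2

(a) deg p = 3. A generic line meets the curve in up to 3 points.
(b) Observable constraints: it crosses the y-axis at the gridline y = 0; it crosses the x-axis at the gridline x = 0.
(c) Solving for integer coefficients yields p as stated.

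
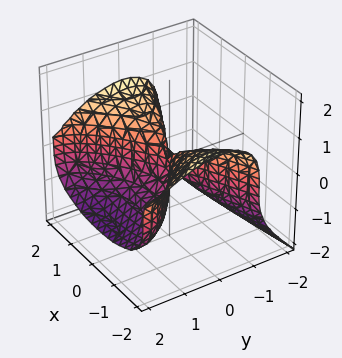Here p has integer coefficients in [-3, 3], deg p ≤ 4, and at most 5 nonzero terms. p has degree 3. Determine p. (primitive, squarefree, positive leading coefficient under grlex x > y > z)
1. Degree: the shape is more complex than any degree-2 surface, so deg p = 3.
2. Observable constraints: it meets the z-axis at z = 0 (among the integer gridlines); one y-axis crossing is at y = 0.
3. These observations pin down the coefficients.

y^3 - 2*z^3 + x^2 - 3*y^2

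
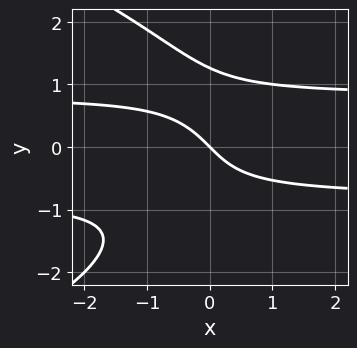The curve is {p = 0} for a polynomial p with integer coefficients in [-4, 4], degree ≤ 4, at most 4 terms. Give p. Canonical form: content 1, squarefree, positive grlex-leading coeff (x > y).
First, deg p = 4. The shape is more complex than any degree-3 curve.
Next, from the visible intercepts: one x-axis crossing is at x = 0; it crosses the y-axis at the gridline y = 0.
Finally, solving for integer coefficients yields p as stated.

y^4 + 3*x*y^2 - 2*x - 2*y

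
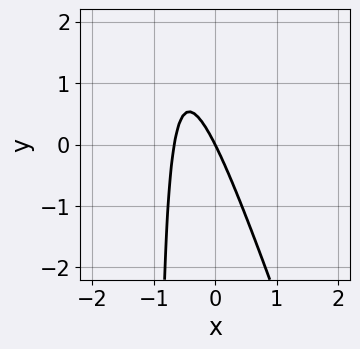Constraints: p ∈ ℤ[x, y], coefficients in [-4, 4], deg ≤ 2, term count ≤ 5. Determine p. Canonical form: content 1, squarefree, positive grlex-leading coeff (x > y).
3*x^2 + x*y + 2*x + y

(a) The degree is 2 — a generic line meets the curve in up to 2 points.
(b) Against the integer gridlines: one x-axis crossing is at x = 0; one y-axis crossing is at y = 0.
(c) Assembling these constraints gives the stated polynomial.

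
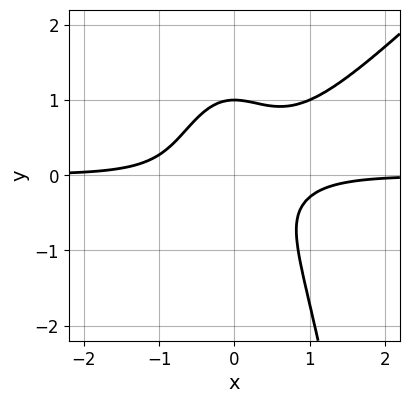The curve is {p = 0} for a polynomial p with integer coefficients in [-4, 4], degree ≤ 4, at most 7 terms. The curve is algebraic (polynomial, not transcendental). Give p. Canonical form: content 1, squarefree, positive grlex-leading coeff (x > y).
3*x^3*y - 3*x^2*y^2 - 2*y^3 + y^2 + 1

deg p = 4.
From the visible intercepts: the curve avoids every integer x-axis point in the box; it crosses the y-axis at the gridline y = 1.
Assembling these constraints gives the stated polynomial.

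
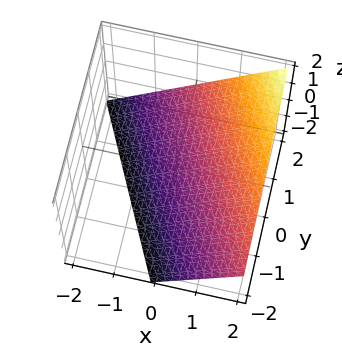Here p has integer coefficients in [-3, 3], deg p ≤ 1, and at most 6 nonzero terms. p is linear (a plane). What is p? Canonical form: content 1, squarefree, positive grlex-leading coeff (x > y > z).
1. deg p = 1. The surface is flat (a plane).
2. From the axis intercepts and sections: it crosses the z-axis at the gridline z = -1; it meets the y-axis at y = 2 (among the integer gridlines); it meets the x-axis at x = 1 (among the integer gridlines).
3. Putting this together gives p.

2*x + y - 2*z - 2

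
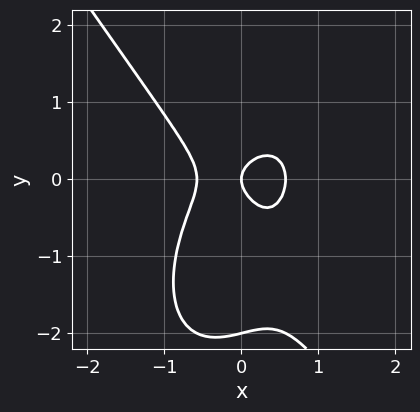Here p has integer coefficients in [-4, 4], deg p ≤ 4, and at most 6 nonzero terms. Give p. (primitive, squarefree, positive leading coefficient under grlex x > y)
1. Degree: no degree-2 curve has this shape, so deg p = 3.
2. Reading off the gridlines: among the integer gridlines, it crosses the y-axis at y ∈ {-2, 0}; it crosses the x-axis at the gridline x = 0.
3. Solving for integer coefficients yields p as stated.

3*x^3 + y^3 + 2*y^2 - x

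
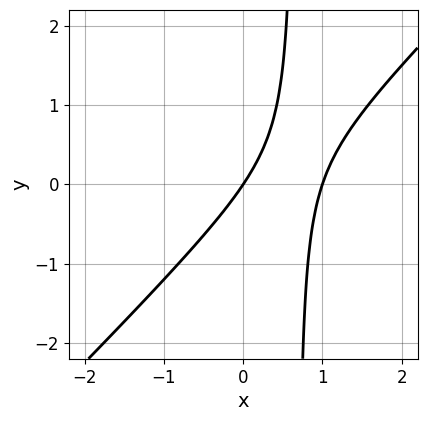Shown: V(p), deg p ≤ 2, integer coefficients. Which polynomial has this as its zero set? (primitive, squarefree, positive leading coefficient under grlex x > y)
First, degree: the shape is more complex than any degree-1 curve, so deg p = 2.
Next, observable constraints: the x-axis gridline crossings are at x ∈ {0, 1}; one y-axis crossing is at y = 0.
Finally, the integer polynomial consistent with all of this is the stated p.

3*x^2 - 3*x*y - 3*x + 2*y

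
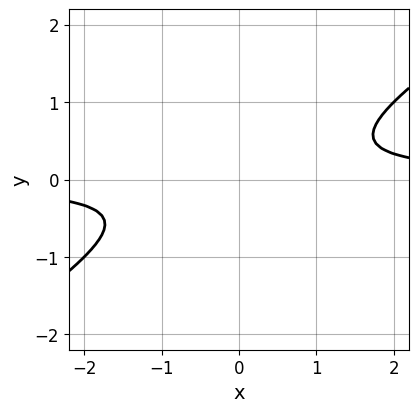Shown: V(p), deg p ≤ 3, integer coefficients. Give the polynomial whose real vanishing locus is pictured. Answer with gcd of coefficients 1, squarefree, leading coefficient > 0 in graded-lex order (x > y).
The degree is 2 — a generic line meets the curve in up to 2 points.
Reading off the gridlines: no x-intercept at any integer in the box; the curve avoids every integer y-axis point in the box.
The integer polynomial consistent with all of this is the stated p.

2*x*y - 3*y^2 - 1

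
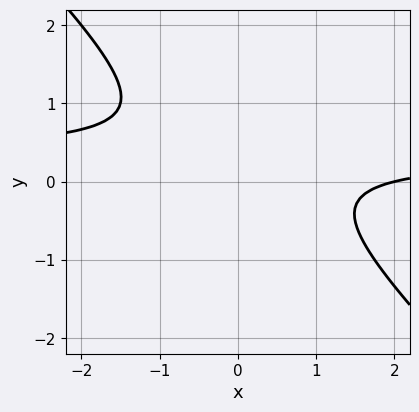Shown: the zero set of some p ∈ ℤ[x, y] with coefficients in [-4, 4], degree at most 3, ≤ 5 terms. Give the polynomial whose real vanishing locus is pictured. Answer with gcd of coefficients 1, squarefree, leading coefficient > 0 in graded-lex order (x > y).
3*x*y + 3*y^2 - x - 2*y + 2

First, the degree is 2 — the shape is more complex than any degree-1 curve.
Next, reading off the gridlines: one x-axis crossing is at x = 2; no y-intercept at any integer in the box.
Finally, solving for integer coefficients yields p as stated.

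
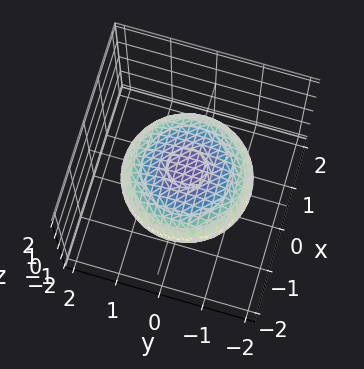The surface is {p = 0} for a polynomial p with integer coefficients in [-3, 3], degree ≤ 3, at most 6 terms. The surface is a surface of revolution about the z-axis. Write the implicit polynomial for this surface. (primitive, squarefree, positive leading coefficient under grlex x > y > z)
Degree: no degree-1 surface has this shape, so deg p = 2.
Symmetry: the z-axis is an axis of rotation, so x and y enter only as x² + y².
Checking where it meets the axes: a circular section at z = 0 has radius between 1 and 2.
Solving for integer coefficients yields p as stated.

x^2 + y^2 + 3*z^2 - 2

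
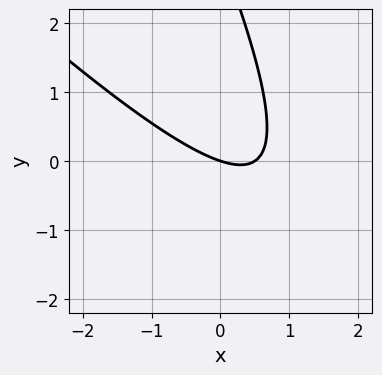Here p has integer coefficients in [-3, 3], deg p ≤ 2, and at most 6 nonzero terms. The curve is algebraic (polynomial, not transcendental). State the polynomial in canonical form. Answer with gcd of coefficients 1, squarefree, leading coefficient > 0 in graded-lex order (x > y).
2*x^2 + 3*x*y + y^2 - x - 3*y

deg p = 2. The shape is more complex than any degree-1 curve.
Against the integer gridlines: it meets the y-axis at y = 0 (among the integer gridlines); one x-axis crossing is at x = 0.
Putting this together gives p.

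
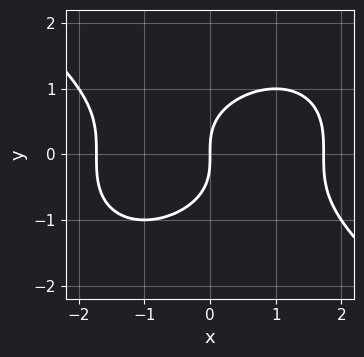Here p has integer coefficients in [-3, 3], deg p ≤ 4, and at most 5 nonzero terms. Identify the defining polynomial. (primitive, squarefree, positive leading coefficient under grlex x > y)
Degree: a generic line meets the curve in up to 3 points, so deg p = 3.
Checking where it meets the axes: one y-axis crossing is at y = 0; it meets the x-axis at x = 0 (among the integer gridlines).
Assembling these constraints gives the stated polynomial.

x^3 + 2*y^3 - 3*x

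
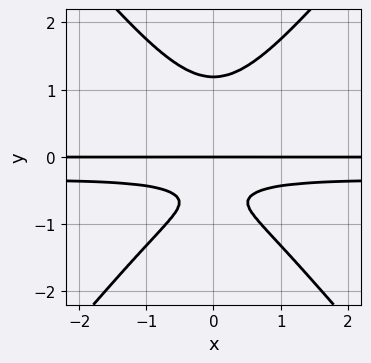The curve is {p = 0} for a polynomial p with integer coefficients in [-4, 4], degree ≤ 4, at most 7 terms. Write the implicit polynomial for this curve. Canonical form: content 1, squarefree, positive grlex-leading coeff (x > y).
1. Degree: a generic line meets the curve in up to 4 points, so deg p = 4.
2. Symmetries: mirror symmetry x ↦ −x ⇒ only even powers of x.
3. From the visible intercepts: it meets the y-axis at y = 0 (among the integer gridlines); the visible x-axis segment lies entirely on the curve.
4. Together with the visible shape, these determine p as stated.

3*x^2*y^2 - 2*y^4 + x^2*y + 2*y^2 + y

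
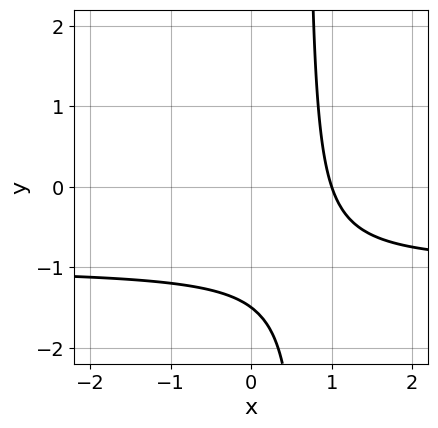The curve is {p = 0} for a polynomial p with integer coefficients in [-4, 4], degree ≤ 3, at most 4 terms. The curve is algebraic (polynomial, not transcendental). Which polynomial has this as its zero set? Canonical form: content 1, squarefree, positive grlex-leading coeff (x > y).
3*x*y + 3*x - 2*y - 3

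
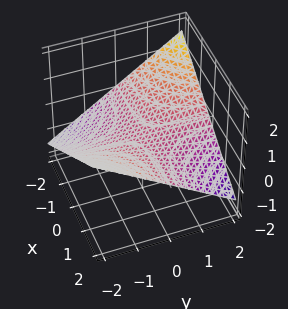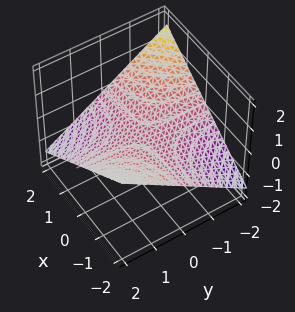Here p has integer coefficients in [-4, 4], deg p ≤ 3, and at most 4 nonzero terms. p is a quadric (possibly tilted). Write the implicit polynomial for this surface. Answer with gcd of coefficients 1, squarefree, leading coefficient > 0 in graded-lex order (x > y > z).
x*y + 3*z

1. deg p = 2. A generic line meets the surface in up to 2 points.
2. Checking where it meets the axes: the visible x-axis segment lies entirely on the surface; the visible y-axis segment lies entirely on the surface; one z-axis crossing is at z = 0.
3. These observations pin down the coefficients.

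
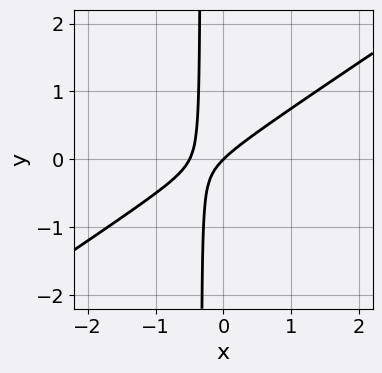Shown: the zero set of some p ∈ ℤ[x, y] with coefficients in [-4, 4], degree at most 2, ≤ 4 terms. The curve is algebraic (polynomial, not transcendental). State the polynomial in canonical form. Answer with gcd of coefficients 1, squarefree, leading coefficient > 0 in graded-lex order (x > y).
2*x^2 - 3*x*y + x - y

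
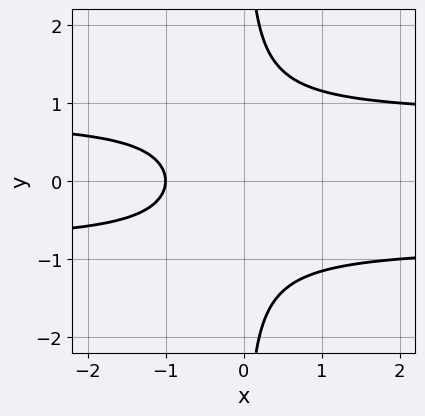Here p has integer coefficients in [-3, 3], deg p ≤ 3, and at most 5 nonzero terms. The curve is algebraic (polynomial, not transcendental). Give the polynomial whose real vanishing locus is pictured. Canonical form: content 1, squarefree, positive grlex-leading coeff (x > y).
3*x*y^2 - 2*x - 2

The degree is 3 — a generic line meets the curve in up to 3 points.
Symmetries: mirror symmetry y ↦ −y ⇒ only even powers of y.
Against the integer gridlines: it crosses the x-axis at the gridline x = -1; no y-intercept at any integer in the box.
Fitting integer coefficients to these (and the overall shape) gives p.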